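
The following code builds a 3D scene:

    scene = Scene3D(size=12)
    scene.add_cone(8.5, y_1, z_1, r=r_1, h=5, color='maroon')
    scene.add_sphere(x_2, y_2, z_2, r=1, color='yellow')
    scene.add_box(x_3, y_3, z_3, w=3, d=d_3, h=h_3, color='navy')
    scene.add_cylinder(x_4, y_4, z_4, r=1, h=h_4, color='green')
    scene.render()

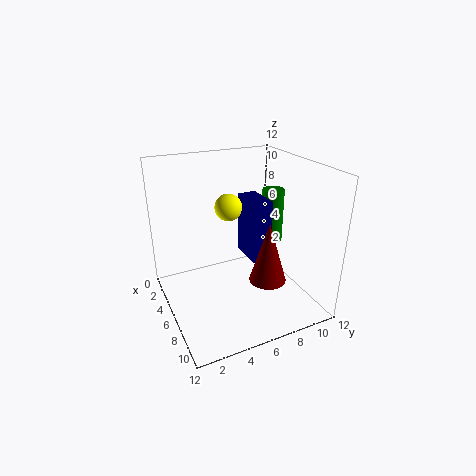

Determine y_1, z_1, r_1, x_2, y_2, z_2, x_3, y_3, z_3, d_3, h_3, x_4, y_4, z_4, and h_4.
y_1 = 7.5
z_1 = 3
r_1 = 1.5
x_2 = 7.5
y_2 = 4.5
z_2 = 9.5
x_3 = 5
y_3 = 6.5
z_3 = 4.5
d_3 = 1.5
h_3 = 5
x_4 = 4
y_4 = 10.5
z_4 = 4
h_4 = 5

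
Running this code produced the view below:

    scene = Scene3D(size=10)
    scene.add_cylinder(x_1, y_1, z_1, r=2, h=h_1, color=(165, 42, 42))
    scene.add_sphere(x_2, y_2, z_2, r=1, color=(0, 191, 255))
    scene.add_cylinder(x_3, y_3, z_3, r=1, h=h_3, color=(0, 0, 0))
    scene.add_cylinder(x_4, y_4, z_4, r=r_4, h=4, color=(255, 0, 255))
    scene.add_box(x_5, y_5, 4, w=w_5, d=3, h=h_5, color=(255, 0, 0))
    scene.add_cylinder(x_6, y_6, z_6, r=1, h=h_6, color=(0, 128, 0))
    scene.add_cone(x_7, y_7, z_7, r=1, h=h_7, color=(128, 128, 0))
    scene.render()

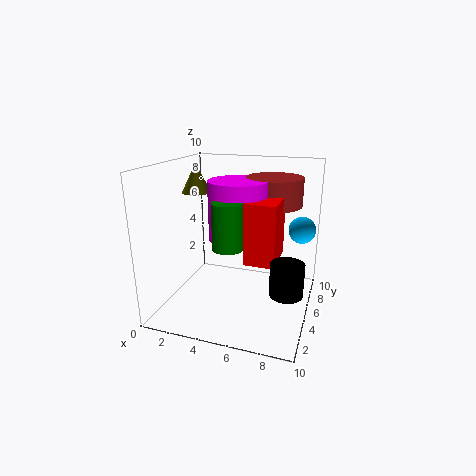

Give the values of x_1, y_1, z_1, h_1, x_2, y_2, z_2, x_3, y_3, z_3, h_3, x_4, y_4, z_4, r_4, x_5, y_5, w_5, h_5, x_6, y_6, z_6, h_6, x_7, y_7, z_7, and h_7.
x_1 = 7; y_1 = 7; z_1 = 7; h_1 = 2; x_2 = 9; y_2 = 8; z_2 = 5; x_3 = 9; y_3 = 2; z_3 = 3; h_3 = 2; x_4 = 5; y_4 = 5; z_4 = 5; r_4 = 2; x_5 = 6; y_5 = 3; w_5 = 2; h_5 = 4; x_6 = 5; y_6 = 3; z_6 = 5; h_6 = 3; x_7 = 2; y_7 = 5; z_7 = 8; h_7 = 2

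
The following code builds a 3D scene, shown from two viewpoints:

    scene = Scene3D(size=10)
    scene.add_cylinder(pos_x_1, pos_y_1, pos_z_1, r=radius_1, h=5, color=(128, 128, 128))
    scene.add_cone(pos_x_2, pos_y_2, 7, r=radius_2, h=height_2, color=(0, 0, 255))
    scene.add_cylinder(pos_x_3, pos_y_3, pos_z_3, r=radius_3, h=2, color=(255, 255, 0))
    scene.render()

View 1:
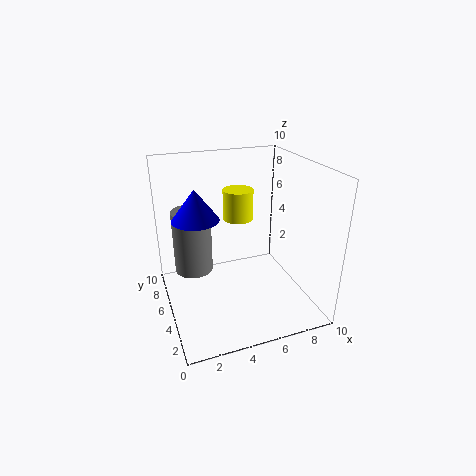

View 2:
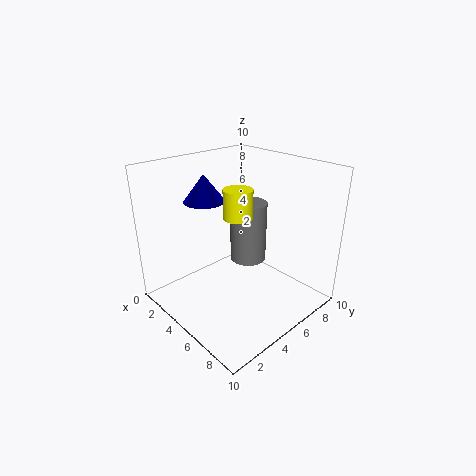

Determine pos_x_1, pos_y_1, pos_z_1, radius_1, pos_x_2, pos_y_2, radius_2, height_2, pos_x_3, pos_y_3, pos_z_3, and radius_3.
pos_x_1 = 2.5; pos_y_1 = 8.5; pos_z_1 = 1; radius_1 = 1.5; pos_x_2 = 2; pos_y_2 = 4.5; radius_2 = 1.5; height_2 = 2; pos_x_3 = 5; pos_y_3 = 5; pos_z_3 = 6.5; radius_3 = 1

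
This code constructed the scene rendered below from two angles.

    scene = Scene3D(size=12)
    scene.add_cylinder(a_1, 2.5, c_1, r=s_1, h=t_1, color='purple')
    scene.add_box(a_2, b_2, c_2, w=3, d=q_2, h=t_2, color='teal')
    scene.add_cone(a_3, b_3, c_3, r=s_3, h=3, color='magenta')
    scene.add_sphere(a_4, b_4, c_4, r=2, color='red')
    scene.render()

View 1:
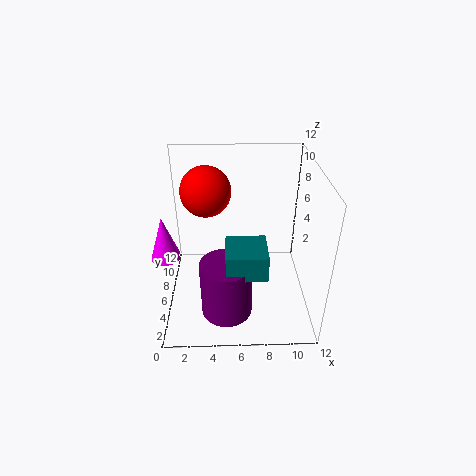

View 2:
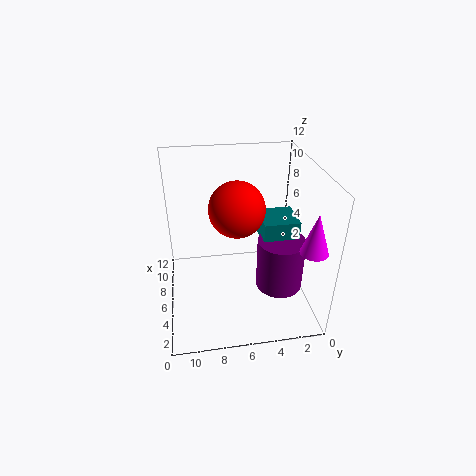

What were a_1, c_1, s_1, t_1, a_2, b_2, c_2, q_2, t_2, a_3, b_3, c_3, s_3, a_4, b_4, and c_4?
a_1 = 5; c_1 = 1.5; s_1 = 2; t_1 = 4.5; a_2 = 5; b_2 = 1; c_2 = 5.5; q_2 = 3; t_2 = 2; a_3 = 1; b_3 = 1.5; c_3 = 7.5; s_3 = 1; a_4 = 3.5; b_4 = 6.5; c_4 = 10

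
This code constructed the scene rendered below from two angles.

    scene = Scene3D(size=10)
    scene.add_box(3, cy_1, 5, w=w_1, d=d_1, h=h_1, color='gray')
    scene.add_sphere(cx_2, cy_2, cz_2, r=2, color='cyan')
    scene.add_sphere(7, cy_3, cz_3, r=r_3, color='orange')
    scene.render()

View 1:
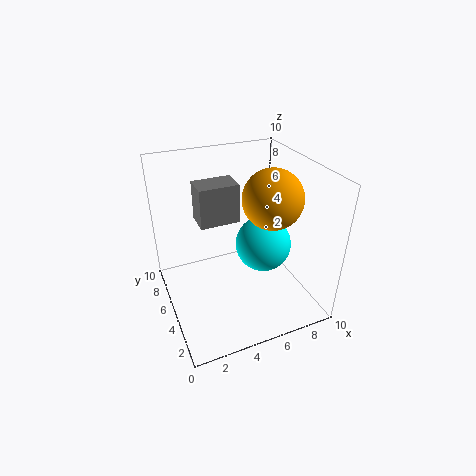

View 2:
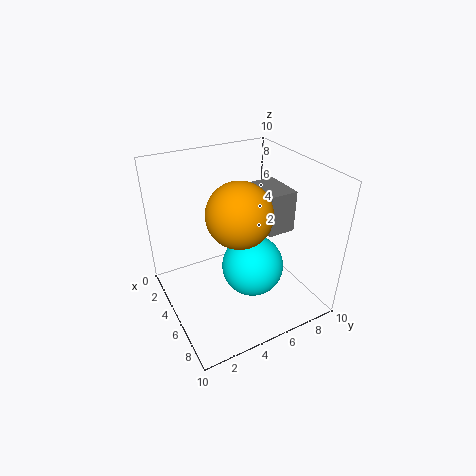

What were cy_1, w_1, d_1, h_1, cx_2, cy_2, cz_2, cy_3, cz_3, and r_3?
cy_1 = 7; w_1 = 3; d_1 = 2; h_1 = 3; cx_2 = 7; cy_2 = 5; cz_2 = 4; cy_3 = 4; cz_3 = 8; r_3 = 2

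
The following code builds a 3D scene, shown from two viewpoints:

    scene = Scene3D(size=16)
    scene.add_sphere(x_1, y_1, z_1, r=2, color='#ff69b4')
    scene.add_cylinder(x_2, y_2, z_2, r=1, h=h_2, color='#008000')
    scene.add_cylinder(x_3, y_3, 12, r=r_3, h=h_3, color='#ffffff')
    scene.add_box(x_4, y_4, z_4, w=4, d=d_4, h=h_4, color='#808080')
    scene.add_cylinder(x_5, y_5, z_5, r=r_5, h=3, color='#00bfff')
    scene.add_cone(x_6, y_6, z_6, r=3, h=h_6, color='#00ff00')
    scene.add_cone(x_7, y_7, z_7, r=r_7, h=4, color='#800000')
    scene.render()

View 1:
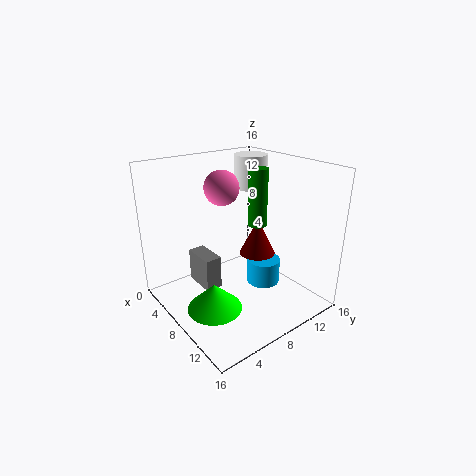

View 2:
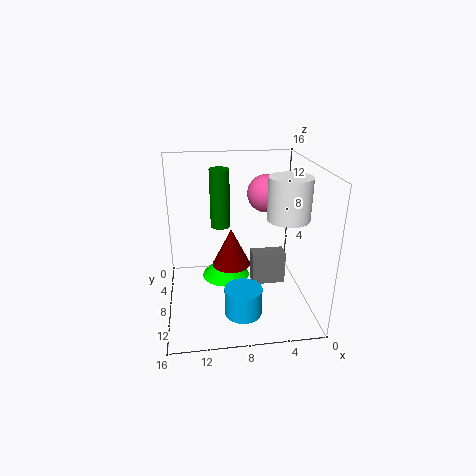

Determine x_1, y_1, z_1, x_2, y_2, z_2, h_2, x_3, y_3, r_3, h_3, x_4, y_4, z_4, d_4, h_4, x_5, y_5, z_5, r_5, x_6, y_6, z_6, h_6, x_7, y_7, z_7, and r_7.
x_1 = 5, y_1 = 8, z_1 = 13, x_2 = 10, y_2 = 9, z_2 = 10, h_2 = 6, x_3 = 4, y_3 = 13, r_3 = 2, h_3 = 4, x_4 = 2, y_4 = 5, z_4 = 1, d_4 = 2, h_4 = 4, x_5 = 8, y_5 = 12, z_5 = 1, r_5 = 2, x_6 = 9, y_6 = 4, z_6 = 1, h_6 = 3, x_7 = 9, y_7 = 10, z_7 = 6, r_7 = 2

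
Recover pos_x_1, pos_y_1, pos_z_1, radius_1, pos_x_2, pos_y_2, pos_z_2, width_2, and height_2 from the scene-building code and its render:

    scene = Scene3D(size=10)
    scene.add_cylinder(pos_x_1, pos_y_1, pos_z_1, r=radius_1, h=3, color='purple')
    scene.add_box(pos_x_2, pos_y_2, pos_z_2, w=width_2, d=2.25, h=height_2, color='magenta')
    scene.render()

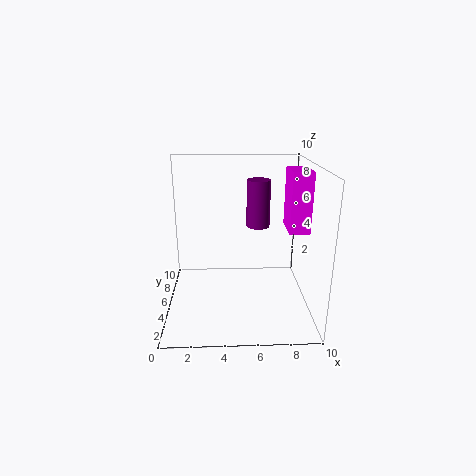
pos_x_1 = 6.25; pos_y_1 = 4; pos_z_1 = 6.25; radius_1 = 0.75; pos_x_2 = 8; pos_y_2 = 2.25; pos_z_2 = 6.25; width_2 = 1.25; height_2 = 3.75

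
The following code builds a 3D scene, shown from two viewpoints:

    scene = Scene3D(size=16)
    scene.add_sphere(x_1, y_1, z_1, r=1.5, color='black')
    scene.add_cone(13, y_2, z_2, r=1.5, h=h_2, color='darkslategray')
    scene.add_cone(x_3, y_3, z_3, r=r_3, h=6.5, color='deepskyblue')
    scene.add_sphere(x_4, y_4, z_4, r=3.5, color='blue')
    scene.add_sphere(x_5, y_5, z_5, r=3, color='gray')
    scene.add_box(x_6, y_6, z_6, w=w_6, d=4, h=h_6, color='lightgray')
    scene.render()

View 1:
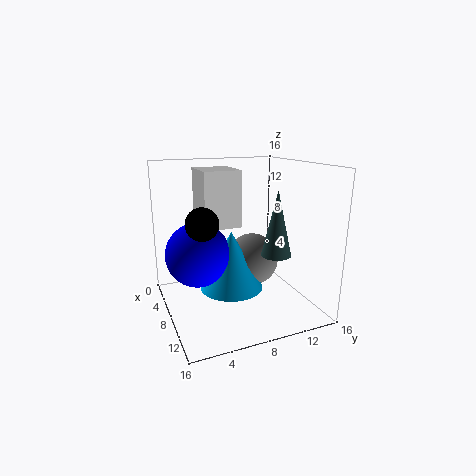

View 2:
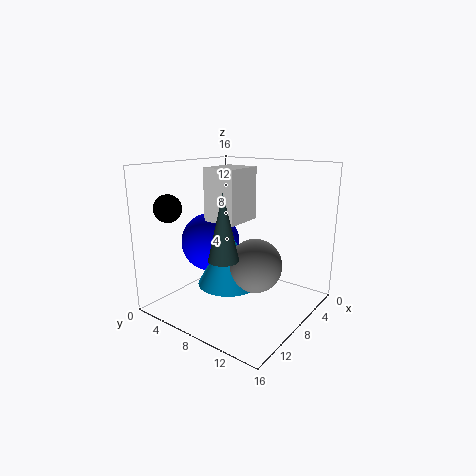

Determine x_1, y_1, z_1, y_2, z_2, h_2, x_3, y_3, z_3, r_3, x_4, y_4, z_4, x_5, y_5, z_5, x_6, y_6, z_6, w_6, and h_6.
x_1 = 13, y_1 = 2.5, z_1 = 11.5, y_2 = 10, z_2 = 7.5, h_2 = 6.5, x_3 = 8.5, y_3 = 7, z_3 = 2.5, r_3 = 3.5, x_4 = 7.5, y_4 = 3.5, z_4 = 6.5, x_5 = 7.5, y_5 = 10, z_5 = 5, x_6 = 4.5, y_6 = 4, z_6 = 9.5, w_6 = 4.5, h_6 = 6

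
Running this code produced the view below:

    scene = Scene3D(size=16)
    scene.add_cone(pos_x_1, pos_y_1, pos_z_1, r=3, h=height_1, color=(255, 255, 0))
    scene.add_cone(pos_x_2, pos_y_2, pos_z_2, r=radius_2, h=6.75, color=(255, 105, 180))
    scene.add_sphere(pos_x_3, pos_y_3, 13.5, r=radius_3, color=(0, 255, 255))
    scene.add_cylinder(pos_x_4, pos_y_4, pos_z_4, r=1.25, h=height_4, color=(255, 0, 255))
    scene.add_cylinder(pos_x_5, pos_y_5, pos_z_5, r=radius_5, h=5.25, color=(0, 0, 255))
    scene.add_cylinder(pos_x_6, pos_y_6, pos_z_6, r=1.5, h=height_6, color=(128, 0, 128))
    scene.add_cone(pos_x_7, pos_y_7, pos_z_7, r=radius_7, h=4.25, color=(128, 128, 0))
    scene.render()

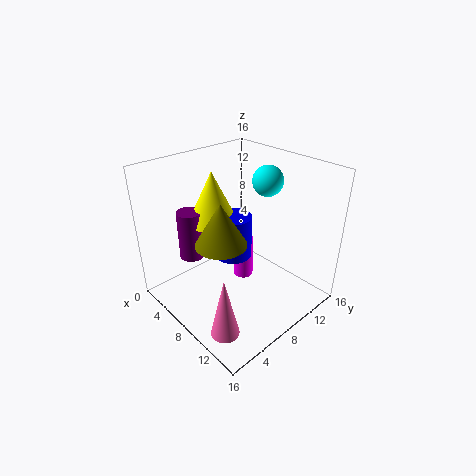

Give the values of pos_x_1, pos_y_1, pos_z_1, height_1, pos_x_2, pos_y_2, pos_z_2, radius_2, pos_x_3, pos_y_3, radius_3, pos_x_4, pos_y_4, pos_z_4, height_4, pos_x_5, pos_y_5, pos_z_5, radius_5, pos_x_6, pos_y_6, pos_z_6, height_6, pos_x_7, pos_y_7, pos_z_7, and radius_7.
pos_x_1 = 3, pos_y_1 = 8.5, pos_z_1 = 8, height_1 = 6.25, pos_x_2 = 12, pos_y_2 = 2.5, pos_z_2 = 0.5, radius_2 = 1.5, pos_x_3 = 8, pos_y_3 = 12.5, radius_3 = 1.75, pos_x_4 = 5.75, pos_y_4 = 11, pos_z_4 = 0.5, height_4 = 5.25, pos_x_5 = 5.5, pos_y_5 = 9.5, pos_z_5 = 4, radius_5 = 2.25, pos_x_6 = 2, pos_y_6 = 5.75, pos_z_6 = 3.75, height_6 = 6, pos_x_7 = 10.25, pos_y_7 = 3.75, pos_z_7 = 10, radius_7 = 2.5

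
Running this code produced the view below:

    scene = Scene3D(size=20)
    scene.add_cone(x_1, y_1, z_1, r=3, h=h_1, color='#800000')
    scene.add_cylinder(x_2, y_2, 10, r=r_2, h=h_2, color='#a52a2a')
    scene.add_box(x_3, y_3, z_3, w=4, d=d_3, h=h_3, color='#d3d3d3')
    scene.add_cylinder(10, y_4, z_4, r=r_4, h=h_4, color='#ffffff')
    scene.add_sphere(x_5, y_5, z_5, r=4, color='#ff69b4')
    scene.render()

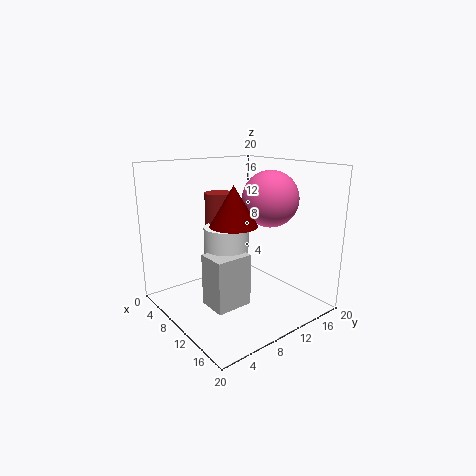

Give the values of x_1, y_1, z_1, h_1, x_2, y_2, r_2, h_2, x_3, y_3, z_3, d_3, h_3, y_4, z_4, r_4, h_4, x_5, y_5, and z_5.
x_1 = 13, y_1 = 7, z_1 = 13, h_1 = 5, x_2 = 7, y_2 = 9, r_2 = 2, h_2 = 6, x_3 = 10, y_3 = 4, z_3 = 2, d_3 = 5, h_3 = 7, y_4 = 8, z_4 = 7, r_4 = 3, h_4 = 5, x_5 = 11, y_5 = 15, z_5 = 15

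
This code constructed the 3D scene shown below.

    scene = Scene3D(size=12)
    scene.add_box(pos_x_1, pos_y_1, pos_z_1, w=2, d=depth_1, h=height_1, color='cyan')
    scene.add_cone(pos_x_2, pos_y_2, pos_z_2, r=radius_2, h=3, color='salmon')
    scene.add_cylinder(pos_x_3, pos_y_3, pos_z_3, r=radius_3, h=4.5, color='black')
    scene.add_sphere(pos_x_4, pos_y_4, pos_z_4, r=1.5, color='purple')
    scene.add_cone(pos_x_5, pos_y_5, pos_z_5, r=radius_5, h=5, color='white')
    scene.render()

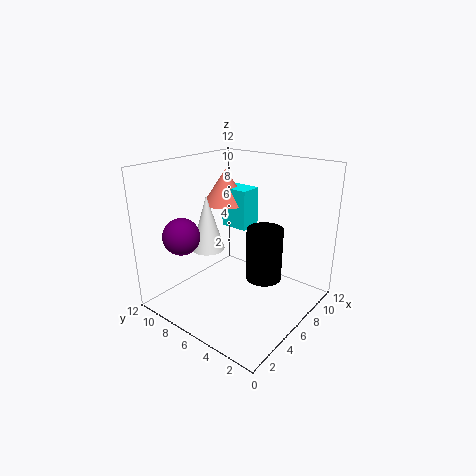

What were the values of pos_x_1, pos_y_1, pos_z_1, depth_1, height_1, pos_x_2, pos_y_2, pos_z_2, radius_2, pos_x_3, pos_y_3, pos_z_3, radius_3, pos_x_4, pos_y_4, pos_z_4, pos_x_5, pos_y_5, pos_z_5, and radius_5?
pos_x_1 = 7.5, pos_y_1 = 6.5, pos_z_1 = 6, depth_1 = 2.5, height_1 = 3.5, pos_x_2 = 8, pos_y_2 = 9, pos_z_2 = 8, radius_2 = 2, pos_x_3 = 7, pos_y_3 = 4, pos_z_3 = 2.5, radius_3 = 1.5, pos_x_4 = 2.5, pos_y_4 = 9, pos_z_4 = 6.5, pos_x_5 = 6, pos_y_5 = 9.5, pos_z_5 = 4, radius_5 = 1.5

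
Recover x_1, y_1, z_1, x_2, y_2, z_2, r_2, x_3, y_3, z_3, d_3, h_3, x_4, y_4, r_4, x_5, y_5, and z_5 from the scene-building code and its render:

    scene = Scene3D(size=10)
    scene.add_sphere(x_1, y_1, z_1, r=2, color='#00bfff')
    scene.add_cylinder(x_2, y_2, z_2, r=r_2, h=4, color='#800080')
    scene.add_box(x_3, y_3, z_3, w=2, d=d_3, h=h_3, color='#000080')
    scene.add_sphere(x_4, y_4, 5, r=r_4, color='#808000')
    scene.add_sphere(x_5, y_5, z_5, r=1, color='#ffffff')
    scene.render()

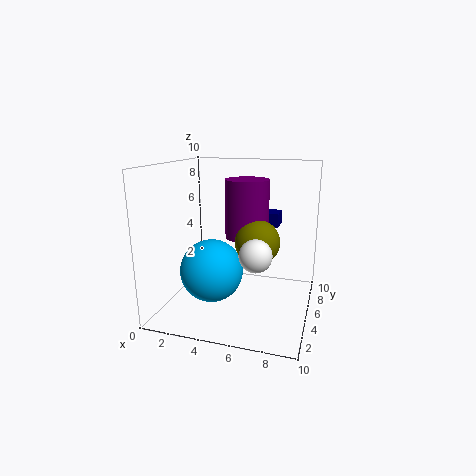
x_1 = 4
y_1 = 2.5
z_1 = 3.5
x_2 = 5.5
y_2 = 5.5
z_2 = 5
r_2 = 1.5
x_3 = 5.5
y_3 = 6.5
z_3 = 5.5
d_3 = 1.5
h_3 = 1
x_4 = 6.5
y_4 = 4.5
r_4 = 1.5
x_5 = 7
y_5 = 2
z_5 = 5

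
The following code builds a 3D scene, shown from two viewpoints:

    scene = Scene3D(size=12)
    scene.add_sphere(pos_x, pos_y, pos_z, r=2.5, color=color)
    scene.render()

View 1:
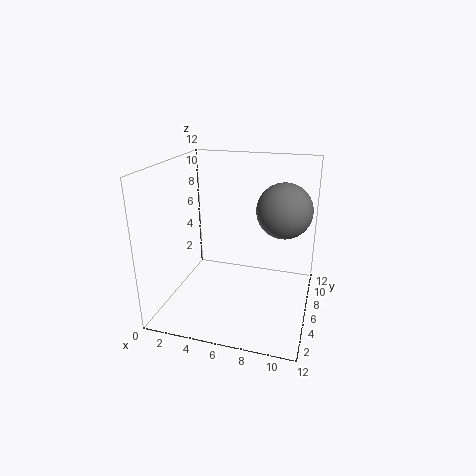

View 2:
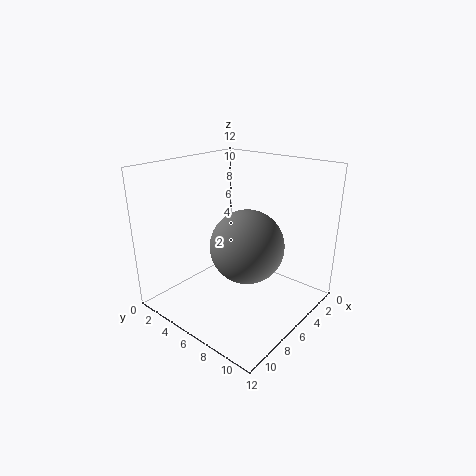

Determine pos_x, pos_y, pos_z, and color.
pos_x = 9.25, pos_y = 9.5, pos_z = 7.5, color = 'gray'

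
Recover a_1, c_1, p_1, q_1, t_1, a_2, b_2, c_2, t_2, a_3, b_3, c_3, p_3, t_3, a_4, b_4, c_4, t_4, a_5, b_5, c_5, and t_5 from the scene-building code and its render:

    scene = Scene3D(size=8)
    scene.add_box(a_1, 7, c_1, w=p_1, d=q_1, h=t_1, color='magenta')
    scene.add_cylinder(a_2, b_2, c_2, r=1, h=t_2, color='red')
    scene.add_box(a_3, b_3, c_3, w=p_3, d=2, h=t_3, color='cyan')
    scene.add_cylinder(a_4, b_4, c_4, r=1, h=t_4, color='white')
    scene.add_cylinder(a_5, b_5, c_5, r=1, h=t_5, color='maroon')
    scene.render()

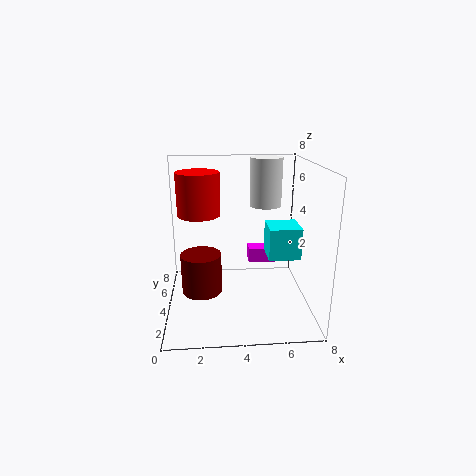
a_1 = 5, c_1 = 1, p_1 = 2, q_1 = 1, t_1 = 1, a_2 = 2, b_2 = 2, c_2 = 6, t_2 = 2, a_3 = 6, b_3 = 5, c_3 = 2, p_3 = 2, t_3 = 2, a_4 = 6, b_4 = 7, c_4 = 5, t_4 = 3, a_5 = 2, b_5 = 2, c_5 = 2, t_5 = 2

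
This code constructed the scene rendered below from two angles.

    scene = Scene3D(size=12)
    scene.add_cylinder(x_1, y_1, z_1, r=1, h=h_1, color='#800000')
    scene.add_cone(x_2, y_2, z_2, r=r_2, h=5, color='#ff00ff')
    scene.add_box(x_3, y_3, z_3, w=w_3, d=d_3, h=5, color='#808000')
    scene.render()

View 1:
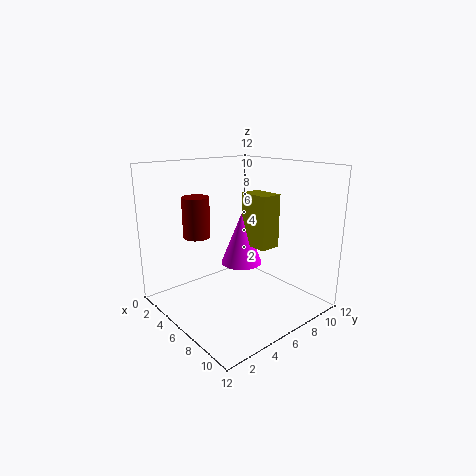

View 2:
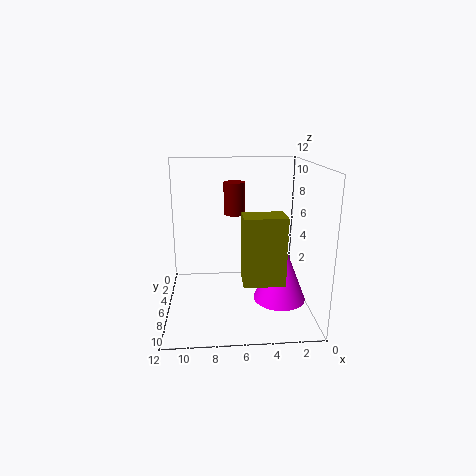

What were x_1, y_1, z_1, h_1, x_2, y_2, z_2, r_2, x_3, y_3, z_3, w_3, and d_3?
x_1 = 6; y_1 = 2; z_1 = 7; h_1 = 3; x_2 = 3; y_2 = 9; z_2 = 2; r_2 = 2; x_3 = 3; y_3 = 9; z_3 = 4; w_3 = 3; d_3 = 2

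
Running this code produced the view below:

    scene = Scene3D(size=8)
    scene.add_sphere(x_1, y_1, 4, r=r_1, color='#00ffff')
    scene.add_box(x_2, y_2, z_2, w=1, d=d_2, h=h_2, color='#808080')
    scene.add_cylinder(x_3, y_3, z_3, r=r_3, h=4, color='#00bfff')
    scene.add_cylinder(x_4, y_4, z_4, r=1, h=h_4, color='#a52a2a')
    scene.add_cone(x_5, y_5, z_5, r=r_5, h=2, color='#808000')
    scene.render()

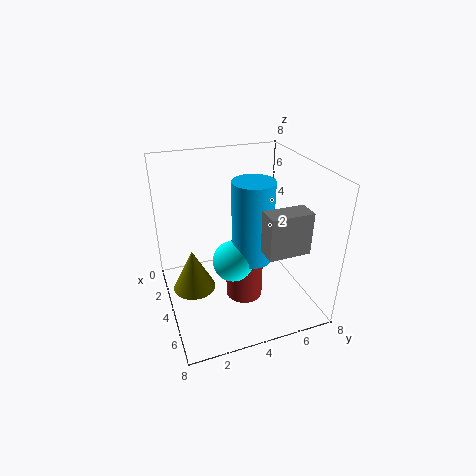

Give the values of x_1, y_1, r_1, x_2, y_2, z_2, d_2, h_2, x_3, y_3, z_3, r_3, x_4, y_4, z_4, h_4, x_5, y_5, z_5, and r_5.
x_1 = 6
y_1 = 3
r_1 = 1
x_2 = 7
y_2 = 4
z_2 = 5
d_2 = 2
h_2 = 2
x_3 = 6
y_3 = 4
z_3 = 4
r_3 = 1
x_4 = 5
y_4 = 4
z_4 = 1
h_4 = 3
x_5 = 6
y_5 = 1
z_5 = 3
r_5 = 1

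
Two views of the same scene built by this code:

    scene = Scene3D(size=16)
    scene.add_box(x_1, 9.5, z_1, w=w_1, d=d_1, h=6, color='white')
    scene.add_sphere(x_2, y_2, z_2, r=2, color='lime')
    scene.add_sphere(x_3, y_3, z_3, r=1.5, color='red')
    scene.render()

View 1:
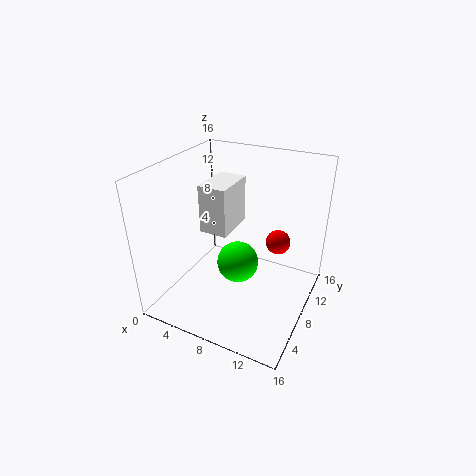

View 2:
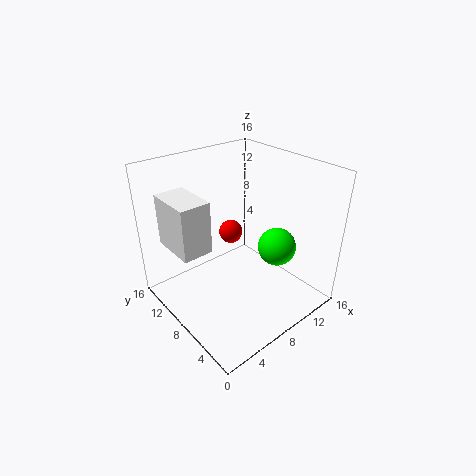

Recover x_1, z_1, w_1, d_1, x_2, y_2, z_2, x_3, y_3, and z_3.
x_1 = 2; z_1 = 6.5; w_1 = 3.5; d_1 = 5.5; x_2 = 10; y_2 = 4; z_2 = 8; x_3 = 11; y_3 = 13; z_3 = 5.5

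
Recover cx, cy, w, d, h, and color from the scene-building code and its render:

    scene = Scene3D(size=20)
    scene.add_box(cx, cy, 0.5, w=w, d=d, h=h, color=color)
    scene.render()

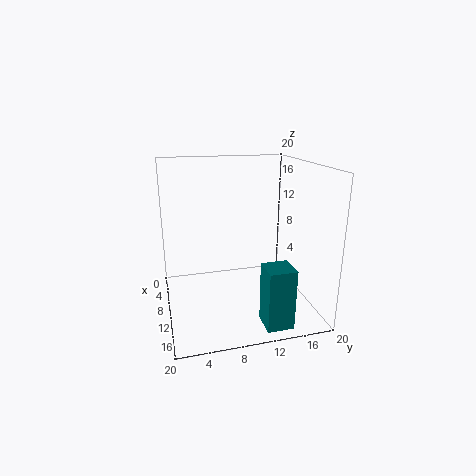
cx = 15.5; cy = 11.5; w = 3.5; d = 3.5; h = 8; color = 'teal'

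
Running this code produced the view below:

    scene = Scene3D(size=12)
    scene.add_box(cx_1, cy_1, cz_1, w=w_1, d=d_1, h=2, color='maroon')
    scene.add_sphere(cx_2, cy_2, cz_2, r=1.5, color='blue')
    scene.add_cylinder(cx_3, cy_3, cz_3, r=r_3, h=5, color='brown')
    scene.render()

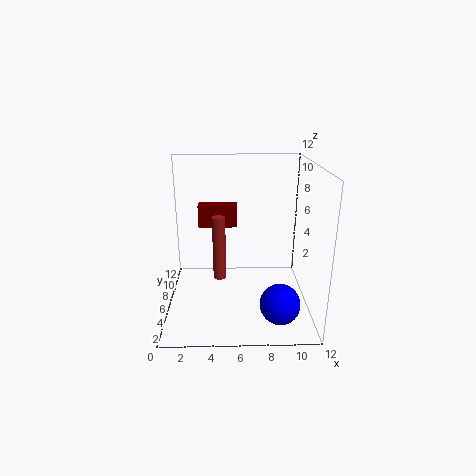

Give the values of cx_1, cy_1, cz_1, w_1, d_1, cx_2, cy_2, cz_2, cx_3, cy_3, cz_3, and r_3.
cx_1 = 2.5; cy_1 = 8.5; cz_1 = 6; w_1 = 3.5; d_1 = 1.5; cx_2 = 9; cy_2 = 1.5; cz_2 = 2.5; cx_3 = 4.5; cy_3 = 4; cz_3 = 3.5; r_3 = 0.5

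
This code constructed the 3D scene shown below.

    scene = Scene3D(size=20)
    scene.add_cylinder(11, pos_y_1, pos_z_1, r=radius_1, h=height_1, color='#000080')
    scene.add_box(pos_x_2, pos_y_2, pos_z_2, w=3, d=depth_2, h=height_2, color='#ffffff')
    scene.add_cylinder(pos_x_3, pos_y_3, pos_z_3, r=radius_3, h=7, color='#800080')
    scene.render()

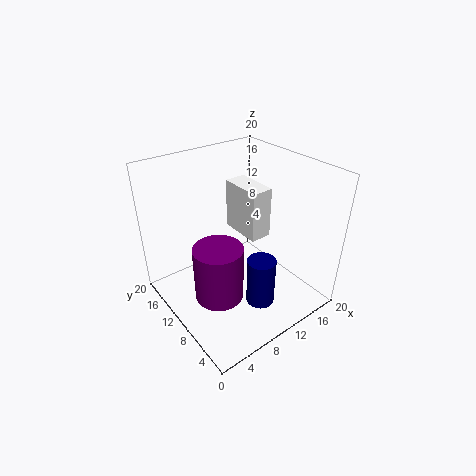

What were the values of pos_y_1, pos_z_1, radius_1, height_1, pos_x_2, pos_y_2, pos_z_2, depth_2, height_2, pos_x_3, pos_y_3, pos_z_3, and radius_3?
pos_y_1 = 6, pos_z_1 = 1, radius_1 = 2, height_1 = 7, pos_x_2 = 11, pos_y_2 = 8, pos_z_2 = 10, depth_2 = 6, height_2 = 7, pos_x_3 = 4, pos_y_3 = 6, pos_z_3 = 6, radius_3 = 3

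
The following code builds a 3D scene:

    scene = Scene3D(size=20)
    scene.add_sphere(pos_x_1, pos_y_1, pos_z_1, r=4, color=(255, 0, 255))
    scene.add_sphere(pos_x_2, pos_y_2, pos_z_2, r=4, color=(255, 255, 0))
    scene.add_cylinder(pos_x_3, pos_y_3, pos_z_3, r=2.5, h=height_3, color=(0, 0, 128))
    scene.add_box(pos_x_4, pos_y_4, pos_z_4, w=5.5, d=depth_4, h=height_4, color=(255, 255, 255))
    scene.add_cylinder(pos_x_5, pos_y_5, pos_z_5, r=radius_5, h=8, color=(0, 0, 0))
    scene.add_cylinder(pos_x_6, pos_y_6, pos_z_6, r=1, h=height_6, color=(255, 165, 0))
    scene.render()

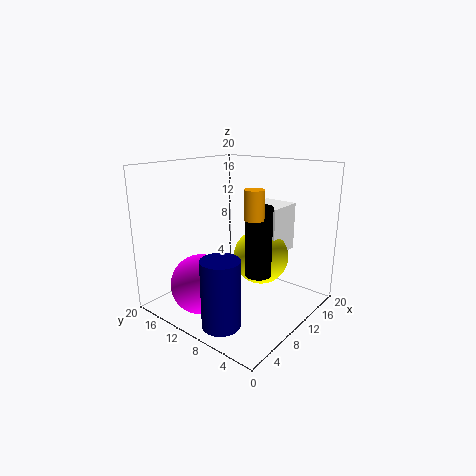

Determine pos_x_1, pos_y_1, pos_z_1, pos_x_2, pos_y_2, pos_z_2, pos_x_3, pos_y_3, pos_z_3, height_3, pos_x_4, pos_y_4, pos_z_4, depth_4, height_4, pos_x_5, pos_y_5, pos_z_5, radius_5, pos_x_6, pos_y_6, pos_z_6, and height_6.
pos_x_1 = 4.5, pos_y_1 = 12, pos_z_1 = 4.5, pos_x_2 = 13.5, pos_y_2 = 8.5, pos_z_2 = 6.5, pos_x_3 = 3.5, pos_y_3 = 7.5, pos_z_3 = 0.5, height_3 = 9, pos_x_4 = 13, pos_y_4 = 6, pos_z_4 = 7, depth_4 = 5, height_4 = 7, pos_x_5 = 5, pos_y_5 = 3, pos_z_5 = 8.5, radius_5 = 1.5, pos_x_6 = 2, pos_y_6 = 1.5, pos_z_6 = 16, height_6 = 3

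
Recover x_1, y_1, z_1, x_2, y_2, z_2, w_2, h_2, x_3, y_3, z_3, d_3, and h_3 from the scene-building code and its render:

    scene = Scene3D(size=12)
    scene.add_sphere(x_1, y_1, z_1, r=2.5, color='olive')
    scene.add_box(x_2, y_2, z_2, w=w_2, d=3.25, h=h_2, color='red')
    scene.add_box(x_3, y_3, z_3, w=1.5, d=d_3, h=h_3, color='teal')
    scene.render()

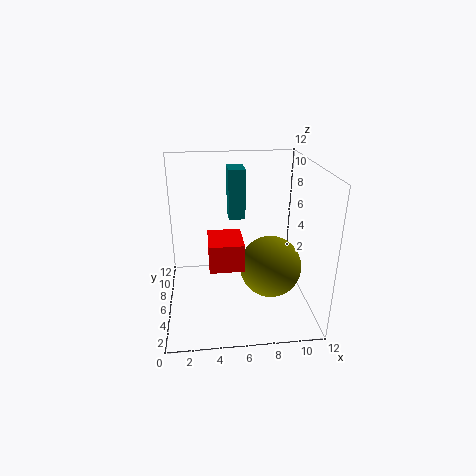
x_1 = 8.5; y_1 = 4.5; z_1 = 4; x_2 = 3.5; y_2 = 3.5; z_2 = 4.25; w_2 = 2.75; h_2 = 2.25; x_3 = 5.5; y_3 = 8.75; z_3 = 6.5; d_3 = 2.25; h_3 = 4.5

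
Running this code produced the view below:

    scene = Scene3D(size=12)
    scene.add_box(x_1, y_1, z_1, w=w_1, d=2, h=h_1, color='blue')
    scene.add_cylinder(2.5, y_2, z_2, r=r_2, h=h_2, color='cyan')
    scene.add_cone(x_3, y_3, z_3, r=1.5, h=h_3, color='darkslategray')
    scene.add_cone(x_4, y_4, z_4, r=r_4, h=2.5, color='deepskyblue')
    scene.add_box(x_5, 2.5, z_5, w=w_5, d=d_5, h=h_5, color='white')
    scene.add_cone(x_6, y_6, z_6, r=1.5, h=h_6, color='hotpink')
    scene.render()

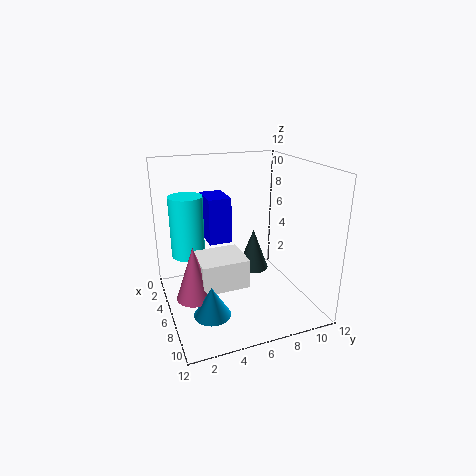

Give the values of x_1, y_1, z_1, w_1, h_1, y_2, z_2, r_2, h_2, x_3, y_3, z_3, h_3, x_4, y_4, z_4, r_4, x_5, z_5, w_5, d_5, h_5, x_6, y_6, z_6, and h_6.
x_1 = 1.5, y_1 = 4, z_1 = 5, w_1 = 3, h_1 = 4, y_2 = 2.5, z_2 = 3.5, r_2 = 1.5, h_2 = 5.5, x_3 = 2.5, y_3 = 9, z_3 = 1, h_3 = 4, x_4 = 8, y_4 = 3, z_4 = 0.5, r_4 = 1.5, x_5 = 4, z_5 = 2, w_5 = 3.5, d_5 = 4, h_5 = 2.5, x_6 = 6.5, y_6 = 2, z_6 = 1.5, h_6 = 4.5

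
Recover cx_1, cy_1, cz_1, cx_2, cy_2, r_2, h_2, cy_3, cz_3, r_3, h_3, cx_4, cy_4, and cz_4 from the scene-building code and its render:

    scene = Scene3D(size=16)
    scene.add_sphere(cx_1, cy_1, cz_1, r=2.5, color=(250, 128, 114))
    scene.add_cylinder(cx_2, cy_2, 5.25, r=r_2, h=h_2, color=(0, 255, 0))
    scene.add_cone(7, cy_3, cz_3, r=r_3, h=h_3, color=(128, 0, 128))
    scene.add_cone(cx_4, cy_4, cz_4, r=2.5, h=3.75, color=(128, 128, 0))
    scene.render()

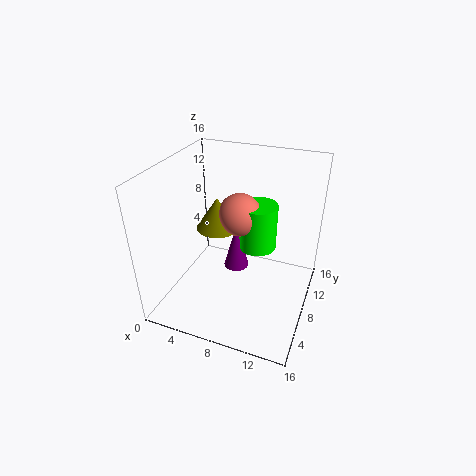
cx_1 = 7.25, cy_1 = 10.5, cz_1 = 9.5, cx_2 = 9.25, cy_2 = 11.25, r_2 = 2.25, h_2 = 5.5, cy_3 = 10, cz_3 = 2.75, r_3 = 1.5, h_3 = 5.5, cx_4 = 4.75, cy_4 = 9.75, cz_4 = 7.75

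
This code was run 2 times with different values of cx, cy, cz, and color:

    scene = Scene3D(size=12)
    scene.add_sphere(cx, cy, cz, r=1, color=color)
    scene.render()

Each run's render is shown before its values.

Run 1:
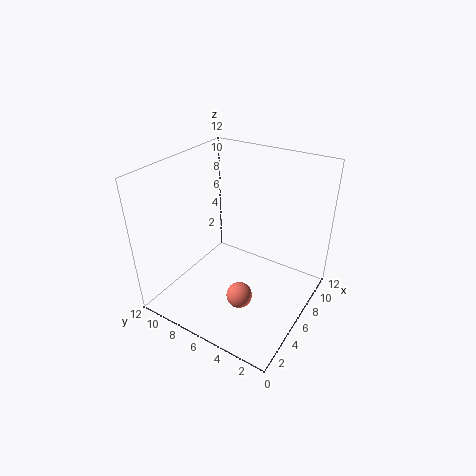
cx = 3
cy = 4
cz = 3
color = 'salmon'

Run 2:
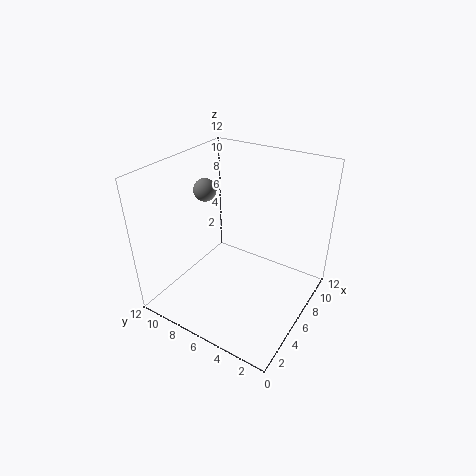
cx = 7
cy = 10
cz = 9
color = 'gray'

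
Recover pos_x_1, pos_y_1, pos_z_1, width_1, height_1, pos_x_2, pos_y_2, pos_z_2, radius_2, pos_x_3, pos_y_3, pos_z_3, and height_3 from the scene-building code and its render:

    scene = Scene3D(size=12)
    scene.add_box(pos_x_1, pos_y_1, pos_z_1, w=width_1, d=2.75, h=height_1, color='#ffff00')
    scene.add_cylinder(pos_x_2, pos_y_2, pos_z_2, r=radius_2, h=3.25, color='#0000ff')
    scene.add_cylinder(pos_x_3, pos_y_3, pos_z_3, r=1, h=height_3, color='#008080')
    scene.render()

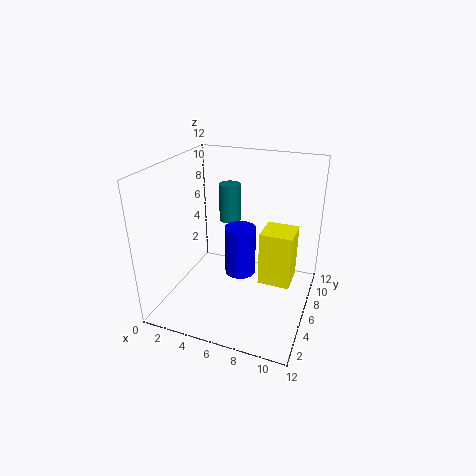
pos_x_1 = 7.75; pos_y_1 = 6.25; pos_z_1 = 1.75; width_1 = 2.75; height_1 = 4.75; pos_x_2 = 8; pos_y_2 = 1.25; pos_z_2 = 6.25; radius_2 = 1; pos_x_3 = 3.75; pos_y_3 = 9.75; pos_z_3 = 5.75; height_3 = 3.5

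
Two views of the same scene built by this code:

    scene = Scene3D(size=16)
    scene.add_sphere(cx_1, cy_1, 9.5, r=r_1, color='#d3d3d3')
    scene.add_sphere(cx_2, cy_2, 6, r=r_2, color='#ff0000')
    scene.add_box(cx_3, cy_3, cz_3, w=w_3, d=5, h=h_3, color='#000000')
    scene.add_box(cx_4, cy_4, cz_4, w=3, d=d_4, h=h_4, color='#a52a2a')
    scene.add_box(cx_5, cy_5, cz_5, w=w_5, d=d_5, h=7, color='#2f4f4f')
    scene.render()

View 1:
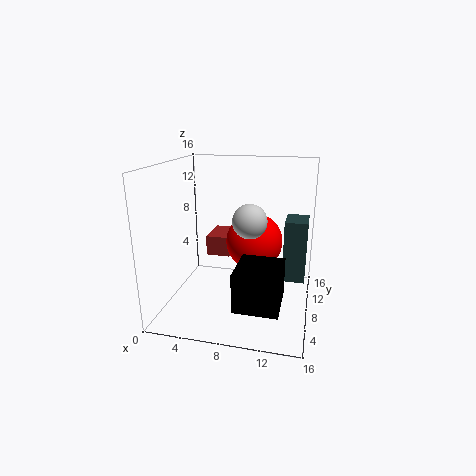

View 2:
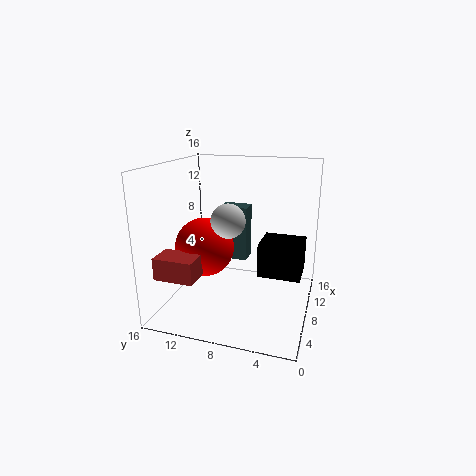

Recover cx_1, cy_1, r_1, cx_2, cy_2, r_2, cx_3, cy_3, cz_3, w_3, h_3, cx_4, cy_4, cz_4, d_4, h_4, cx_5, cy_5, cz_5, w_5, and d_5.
cx_1 = 9
cy_1 = 9.5
r_1 = 2
cx_2 = 9
cy_2 = 12.5
r_2 = 3.5
cx_3 = 9
cy_3 = 1
cz_3 = 3
w_3 = 4.5
h_3 = 4
cx_4 = 3
cy_4 = 11.5
cz_4 = 4
d_4 = 4.5
h_4 = 2.5
cx_5 = 13
cy_5 = 8.5
cz_5 = 3
w_5 = 2.5
d_5 = 3.5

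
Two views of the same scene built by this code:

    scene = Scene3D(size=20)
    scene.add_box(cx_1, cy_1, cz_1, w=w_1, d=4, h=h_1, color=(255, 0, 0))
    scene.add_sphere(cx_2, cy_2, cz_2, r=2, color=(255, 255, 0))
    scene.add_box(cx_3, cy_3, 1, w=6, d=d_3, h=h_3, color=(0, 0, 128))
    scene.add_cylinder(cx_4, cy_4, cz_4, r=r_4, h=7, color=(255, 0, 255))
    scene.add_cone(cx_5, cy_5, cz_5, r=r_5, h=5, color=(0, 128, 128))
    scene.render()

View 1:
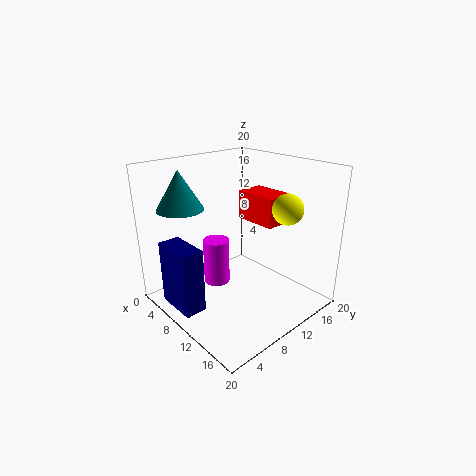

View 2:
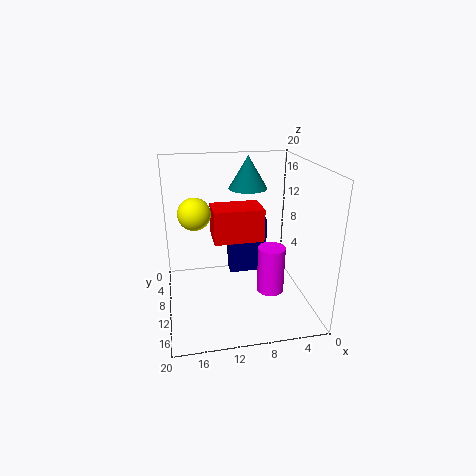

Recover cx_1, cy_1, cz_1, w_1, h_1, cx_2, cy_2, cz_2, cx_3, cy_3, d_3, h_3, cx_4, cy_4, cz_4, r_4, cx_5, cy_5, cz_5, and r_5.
cx_1 = 8, cy_1 = 12, cz_1 = 12, w_1 = 6, h_1 = 4, cx_2 = 16, cy_2 = 13, cz_2 = 15, cx_3 = 4, cy_3 = 1, d_3 = 3, h_3 = 9, cx_4 = 5, cy_4 = 10, cz_4 = 1, r_4 = 2, cx_5 = 7, cy_5 = 3, cz_5 = 15, r_5 = 3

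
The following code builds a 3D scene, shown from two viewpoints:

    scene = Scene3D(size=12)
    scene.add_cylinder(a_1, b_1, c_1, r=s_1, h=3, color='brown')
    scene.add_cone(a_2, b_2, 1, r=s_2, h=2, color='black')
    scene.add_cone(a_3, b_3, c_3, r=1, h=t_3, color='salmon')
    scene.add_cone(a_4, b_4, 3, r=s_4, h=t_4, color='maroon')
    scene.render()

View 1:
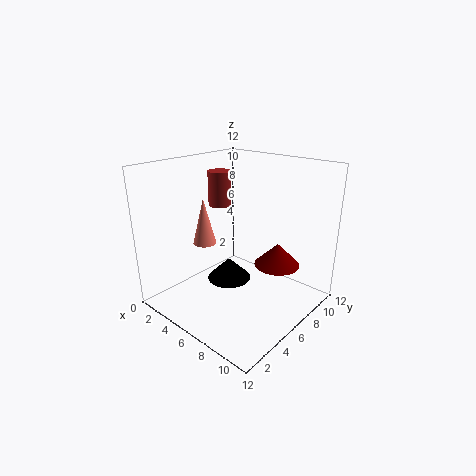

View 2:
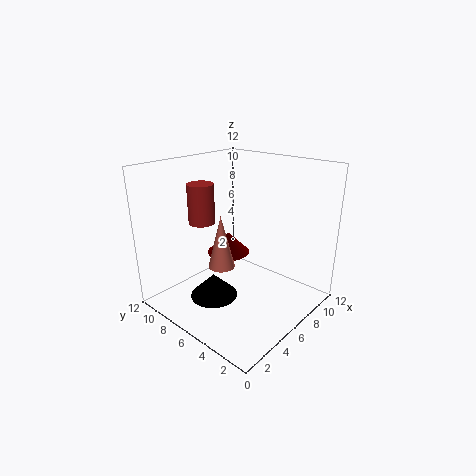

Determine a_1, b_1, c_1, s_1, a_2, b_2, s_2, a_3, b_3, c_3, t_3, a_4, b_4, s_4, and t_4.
a_1 = 3
b_1 = 7
c_1 = 8
s_1 = 1
a_2 = 4
b_2 = 7
s_2 = 2
a_3 = 3
b_3 = 5
c_3 = 5
t_3 = 4
a_4 = 8
b_4 = 9
s_4 = 2
t_4 = 2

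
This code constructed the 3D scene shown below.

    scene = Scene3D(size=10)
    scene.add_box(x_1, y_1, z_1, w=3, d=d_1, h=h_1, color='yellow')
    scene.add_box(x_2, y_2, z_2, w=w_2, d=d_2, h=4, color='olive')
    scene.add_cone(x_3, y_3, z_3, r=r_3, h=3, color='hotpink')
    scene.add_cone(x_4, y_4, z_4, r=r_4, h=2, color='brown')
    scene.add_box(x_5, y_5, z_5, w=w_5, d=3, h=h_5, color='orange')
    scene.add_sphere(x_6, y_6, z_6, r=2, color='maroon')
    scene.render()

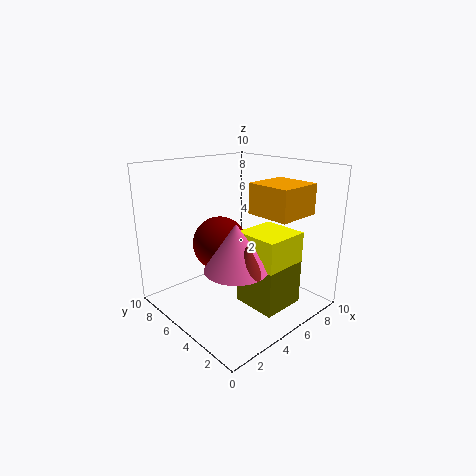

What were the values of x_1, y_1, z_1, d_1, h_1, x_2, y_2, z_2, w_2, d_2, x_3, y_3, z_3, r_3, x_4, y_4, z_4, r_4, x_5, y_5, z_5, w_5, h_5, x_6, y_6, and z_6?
x_1 = 4, y_1 = 1, z_1 = 4, d_1 = 3, h_1 = 2, x_2 = 4, y_2 = 1, z_2 = 1, w_2 = 3, d_2 = 3, x_3 = 3, y_3 = 3, z_3 = 4, r_3 = 2, x_4 = 3, y_4 = 2, z_4 = 4, r_4 = 1, x_5 = 5, y_5 = 1, z_5 = 7, w_5 = 3, h_5 = 2, x_6 = 5, y_6 = 7, z_6 = 4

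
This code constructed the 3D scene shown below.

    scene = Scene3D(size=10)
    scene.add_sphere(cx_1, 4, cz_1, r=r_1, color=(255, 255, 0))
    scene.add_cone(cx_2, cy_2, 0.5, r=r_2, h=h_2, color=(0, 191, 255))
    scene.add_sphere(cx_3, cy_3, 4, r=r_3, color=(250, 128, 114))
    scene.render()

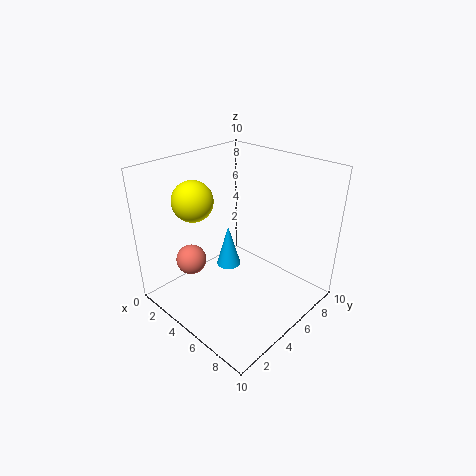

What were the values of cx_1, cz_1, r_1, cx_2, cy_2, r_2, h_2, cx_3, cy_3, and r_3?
cx_1 = 1.5
cz_1 = 7
r_1 = 1.5
cx_2 = 2
cy_2 = 7
r_2 = 1
h_2 = 3.5
cx_3 = 3.5
cy_3 = 2
r_3 = 1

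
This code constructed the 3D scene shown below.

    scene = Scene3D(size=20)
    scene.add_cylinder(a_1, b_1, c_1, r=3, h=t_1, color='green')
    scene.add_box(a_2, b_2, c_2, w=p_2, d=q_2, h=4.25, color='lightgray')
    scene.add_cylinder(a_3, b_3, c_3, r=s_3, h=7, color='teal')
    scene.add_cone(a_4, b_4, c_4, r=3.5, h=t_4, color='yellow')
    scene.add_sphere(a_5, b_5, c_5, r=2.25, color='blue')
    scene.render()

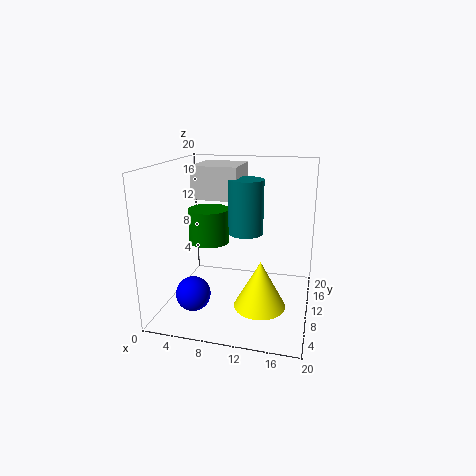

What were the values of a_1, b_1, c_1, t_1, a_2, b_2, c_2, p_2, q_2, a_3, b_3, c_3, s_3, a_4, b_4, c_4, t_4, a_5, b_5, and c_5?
a_1 = 5
b_1 = 12.25
c_1 = 8.25
t_1 = 5
a_2 = 4.5
b_2 = 7.25
c_2 = 15.75
p_2 = 6
q_2 = 6.5
a_3 = 11.5
b_3 = 8.25
c_3 = 11.5
s_3 = 2.25
a_4 = 13.75
b_4 = 7.25
c_4 = 1.5
t_4 = 6.5
a_5 = 5.5
b_5 = 4
c_5 = 4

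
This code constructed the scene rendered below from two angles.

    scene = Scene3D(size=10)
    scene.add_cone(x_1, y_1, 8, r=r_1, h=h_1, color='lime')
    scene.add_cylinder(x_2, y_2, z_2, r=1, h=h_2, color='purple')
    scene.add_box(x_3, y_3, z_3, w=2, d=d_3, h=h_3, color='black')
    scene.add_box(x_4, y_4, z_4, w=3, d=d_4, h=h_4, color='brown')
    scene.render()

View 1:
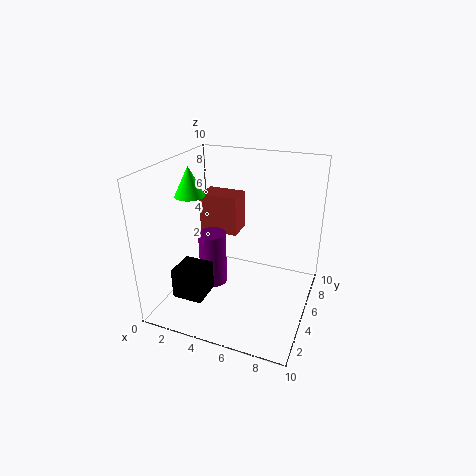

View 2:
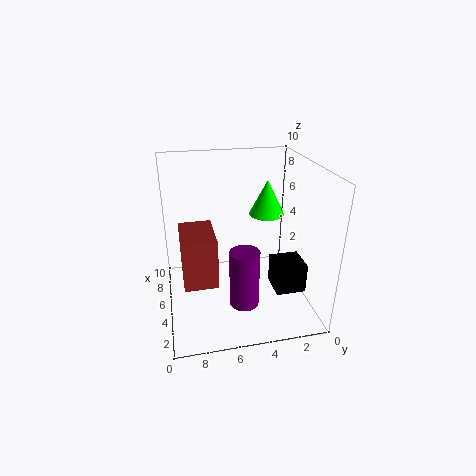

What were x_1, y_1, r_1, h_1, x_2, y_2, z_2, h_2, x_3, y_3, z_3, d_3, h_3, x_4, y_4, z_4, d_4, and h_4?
x_1 = 2; y_1 = 4; r_1 = 1; h_1 = 2; x_2 = 3; y_2 = 5; z_2 = 1; h_2 = 4; x_3 = 2; y_3 = 1; z_3 = 2; d_3 = 2; h_3 = 2; x_4 = 1; y_4 = 7; z_4 = 4; d_4 = 2; h_4 = 3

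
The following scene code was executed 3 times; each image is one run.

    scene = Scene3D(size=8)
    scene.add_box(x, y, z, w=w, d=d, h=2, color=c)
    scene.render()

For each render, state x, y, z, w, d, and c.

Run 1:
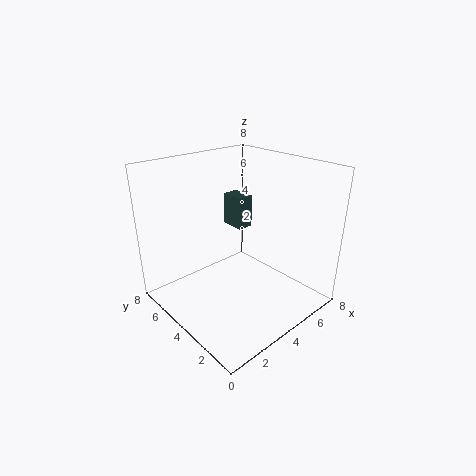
x = 5.5; y = 5.5; z = 3.5; w = 1; d = 1.5; c = 'darkslategray'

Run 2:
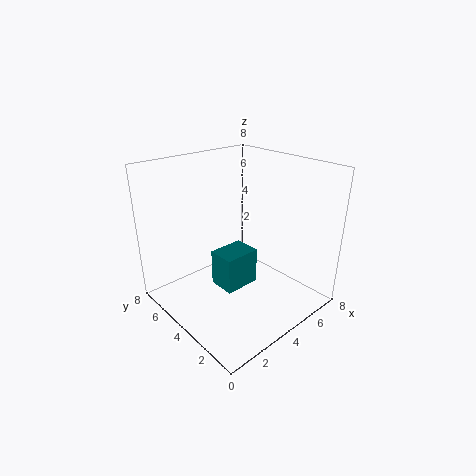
x = 2.5; y = 3; z = 1.5; w = 2; d = 1.5; c = 'teal'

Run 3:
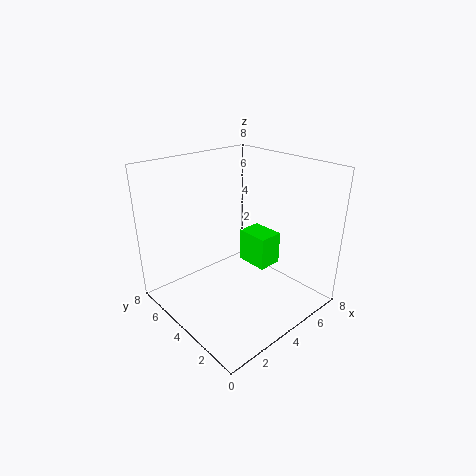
x = 5.5; y = 3.5; z = 1.5; w = 1.5; d = 2; c = 'lime'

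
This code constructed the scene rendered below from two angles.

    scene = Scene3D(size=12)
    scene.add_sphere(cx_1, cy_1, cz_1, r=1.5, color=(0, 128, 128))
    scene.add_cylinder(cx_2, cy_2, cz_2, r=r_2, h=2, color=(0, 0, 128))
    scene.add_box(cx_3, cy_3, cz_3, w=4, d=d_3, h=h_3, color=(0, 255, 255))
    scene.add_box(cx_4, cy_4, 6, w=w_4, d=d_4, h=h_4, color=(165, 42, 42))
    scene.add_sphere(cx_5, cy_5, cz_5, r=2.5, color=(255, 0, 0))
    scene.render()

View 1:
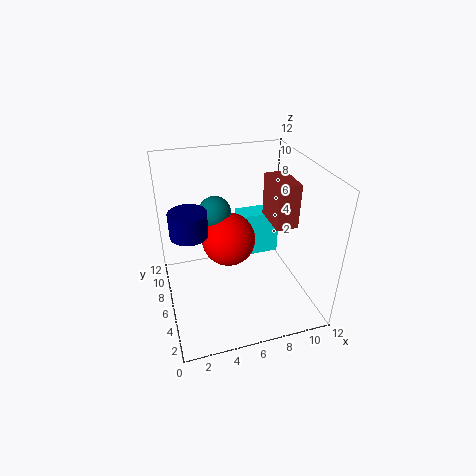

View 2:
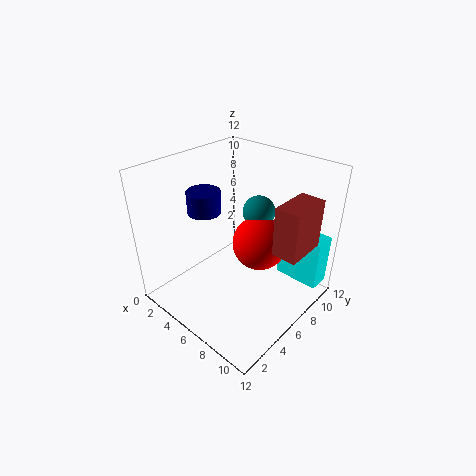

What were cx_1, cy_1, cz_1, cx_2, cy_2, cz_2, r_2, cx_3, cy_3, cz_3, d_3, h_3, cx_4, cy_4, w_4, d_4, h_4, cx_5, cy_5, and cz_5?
cx_1 = 5; cy_1 = 10; cz_1 = 6.5; cx_2 = 2; cy_2 = 6; cz_2 = 7; r_2 = 1.5; cx_3 = 7.5; cy_3 = 10; cz_3 = 1; d_3 = 2; h_3 = 4.5; cx_4 = 9.5; cy_4 = 6; w_4 = 2; d_4 = 3.5; h_4 = 4; cx_5 = 6; cy_5 = 9; cz_5 = 4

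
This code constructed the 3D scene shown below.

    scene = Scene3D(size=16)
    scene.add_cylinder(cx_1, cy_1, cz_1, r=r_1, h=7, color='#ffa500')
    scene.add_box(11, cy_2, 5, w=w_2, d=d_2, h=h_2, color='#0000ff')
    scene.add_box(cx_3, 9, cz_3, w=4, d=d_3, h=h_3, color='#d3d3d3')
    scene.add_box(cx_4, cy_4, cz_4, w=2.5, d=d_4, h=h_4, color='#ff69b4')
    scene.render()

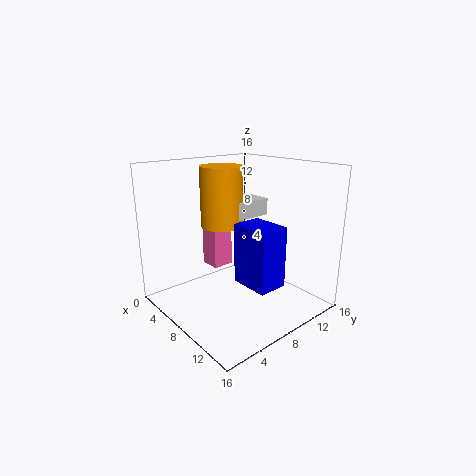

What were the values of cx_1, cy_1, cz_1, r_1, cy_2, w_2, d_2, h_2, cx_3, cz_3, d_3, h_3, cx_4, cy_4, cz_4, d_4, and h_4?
cx_1 = 4.5
cy_1 = 8.5
cz_1 = 8.5
r_1 = 2.5
cy_2 = 5
w_2 = 4
d_2 = 3
h_2 = 6
cx_3 = 3
cz_3 = 9.5
d_3 = 4.5
h_3 = 2
cx_4 = 2.5
cy_4 = 7
cz_4 = 3.5
d_4 = 2.5
h_4 = 5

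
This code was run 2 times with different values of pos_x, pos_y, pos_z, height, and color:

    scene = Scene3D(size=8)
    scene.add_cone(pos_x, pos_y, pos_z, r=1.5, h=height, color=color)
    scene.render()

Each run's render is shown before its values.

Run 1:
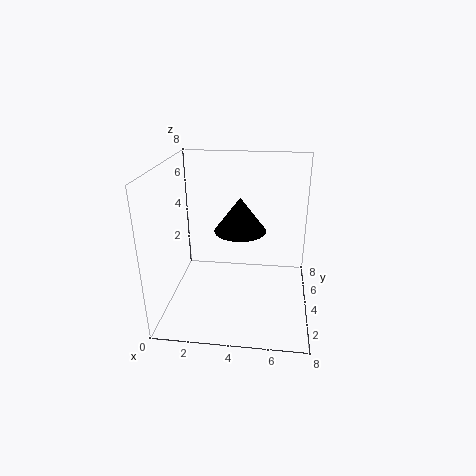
pos_x = 4; pos_y = 5; pos_z = 4; height = 2; color = 'black'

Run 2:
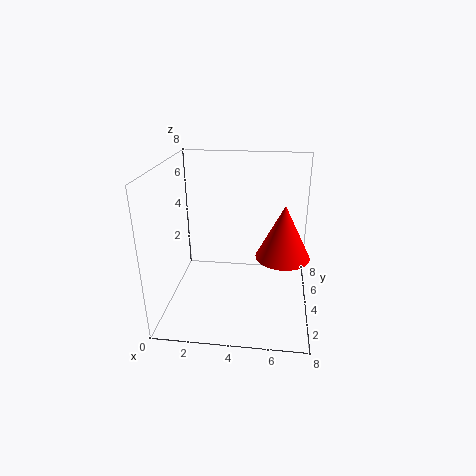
pos_x = 6.5; pos_y = 4; pos_z = 3; height = 3; color = 'red'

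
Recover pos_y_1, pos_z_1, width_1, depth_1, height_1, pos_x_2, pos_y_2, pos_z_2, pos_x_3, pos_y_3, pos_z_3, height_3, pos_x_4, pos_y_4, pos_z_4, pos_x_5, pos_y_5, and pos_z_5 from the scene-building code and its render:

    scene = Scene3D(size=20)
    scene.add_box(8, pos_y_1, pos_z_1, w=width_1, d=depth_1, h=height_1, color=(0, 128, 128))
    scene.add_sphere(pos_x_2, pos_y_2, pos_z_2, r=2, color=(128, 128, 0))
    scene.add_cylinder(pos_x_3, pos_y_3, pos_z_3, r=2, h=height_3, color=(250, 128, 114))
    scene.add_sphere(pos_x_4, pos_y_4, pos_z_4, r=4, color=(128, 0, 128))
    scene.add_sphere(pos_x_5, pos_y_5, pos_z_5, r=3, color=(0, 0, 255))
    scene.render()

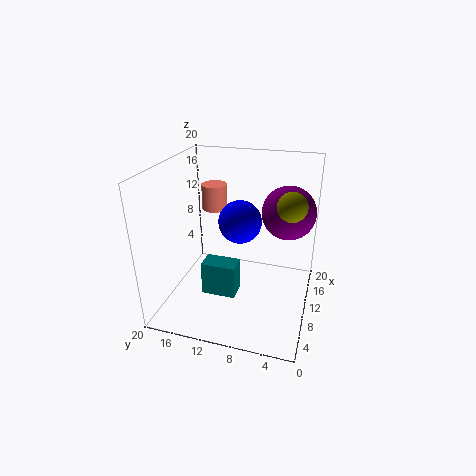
pos_y_1 = 10; pos_z_1 = 1; width_1 = 3; depth_1 = 5; height_1 = 5; pos_x_2 = 11; pos_y_2 = 3; pos_z_2 = 15; pos_x_3 = 17; pos_y_3 = 16; pos_z_3 = 11; height_3 = 4; pos_x_4 = 16; pos_y_4 = 4; pos_z_4 = 12; pos_x_5 = 11; pos_y_5 = 10; pos_z_5 = 12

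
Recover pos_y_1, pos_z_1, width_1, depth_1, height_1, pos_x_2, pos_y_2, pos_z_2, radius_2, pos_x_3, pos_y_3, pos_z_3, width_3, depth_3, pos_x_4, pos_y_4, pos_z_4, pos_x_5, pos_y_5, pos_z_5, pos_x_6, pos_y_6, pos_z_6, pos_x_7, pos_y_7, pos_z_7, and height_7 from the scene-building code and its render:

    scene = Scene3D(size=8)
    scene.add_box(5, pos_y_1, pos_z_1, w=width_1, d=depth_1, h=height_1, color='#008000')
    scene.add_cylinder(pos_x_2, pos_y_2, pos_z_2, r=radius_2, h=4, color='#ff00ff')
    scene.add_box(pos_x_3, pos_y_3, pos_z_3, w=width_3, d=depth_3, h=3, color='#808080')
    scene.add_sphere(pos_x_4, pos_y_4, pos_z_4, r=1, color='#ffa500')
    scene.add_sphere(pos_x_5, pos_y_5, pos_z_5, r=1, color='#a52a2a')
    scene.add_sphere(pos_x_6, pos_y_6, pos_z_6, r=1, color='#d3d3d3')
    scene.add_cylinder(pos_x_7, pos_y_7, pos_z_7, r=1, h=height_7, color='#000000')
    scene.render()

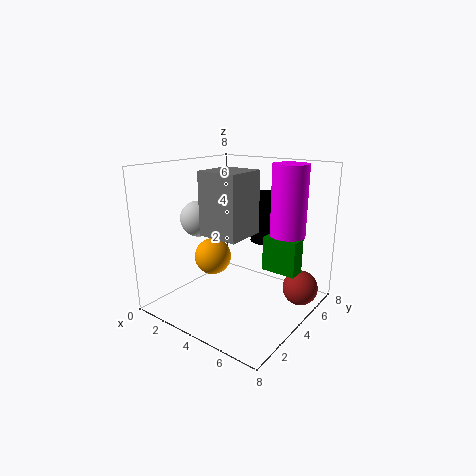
pos_y_1 = 5
pos_z_1 = 2
width_1 = 2
depth_1 = 1
height_1 = 2
pos_x_2 = 6
pos_y_2 = 6
pos_z_2 = 4
radius_2 = 1
pos_x_3 = 4
pos_y_3 = 1
pos_z_3 = 5
width_3 = 2
depth_3 = 2
pos_x_4 = 3
pos_y_4 = 3
pos_z_4 = 3
pos_x_5 = 7
pos_y_5 = 6
pos_z_5 = 1
pos_x_6 = 2
pos_y_6 = 3
pos_z_6 = 5
pos_x_7 = 4
pos_y_7 = 7
pos_z_7 = 3
height_7 = 3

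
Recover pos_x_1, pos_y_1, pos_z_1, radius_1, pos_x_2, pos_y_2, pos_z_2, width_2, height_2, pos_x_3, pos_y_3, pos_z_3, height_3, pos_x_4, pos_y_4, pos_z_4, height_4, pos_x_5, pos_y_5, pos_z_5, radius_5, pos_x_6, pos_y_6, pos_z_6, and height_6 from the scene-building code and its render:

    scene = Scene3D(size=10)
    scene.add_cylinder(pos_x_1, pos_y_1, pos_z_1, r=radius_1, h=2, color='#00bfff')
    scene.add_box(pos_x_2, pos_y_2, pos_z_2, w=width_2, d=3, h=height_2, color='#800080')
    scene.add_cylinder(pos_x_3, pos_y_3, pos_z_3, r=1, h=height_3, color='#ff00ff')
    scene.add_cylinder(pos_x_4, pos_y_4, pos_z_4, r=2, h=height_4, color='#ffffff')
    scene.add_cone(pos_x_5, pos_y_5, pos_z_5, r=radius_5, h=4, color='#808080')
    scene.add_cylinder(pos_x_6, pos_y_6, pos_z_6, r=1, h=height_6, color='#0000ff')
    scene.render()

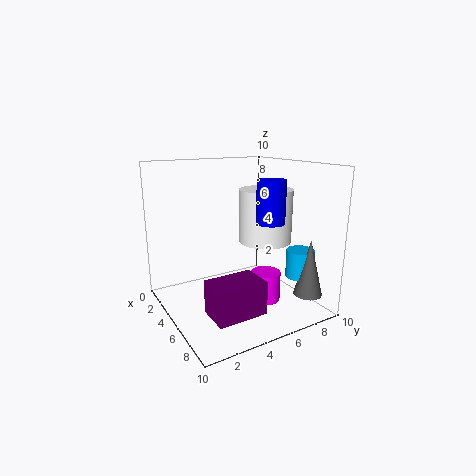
pos_x_1 = 7, pos_y_1 = 9, pos_z_1 = 2, radius_1 = 1, pos_x_2 = 8, pos_y_2 = 1, pos_z_2 = 2, width_2 = 2, height_2 = 2, pos_x_3 = 7, pos_y_3 = 6, pos_z_3 = 1, height_3 = 2, pos_x_4 = 4, pos_y_4 = 8, pos_z_4 = 4, height_4 = 4, pos_x_5 = 8, pos_y_5 = 9, pos_z_5 = 1, radius_5 = 1, pos_x_6 = 6, pos_y_6 = 7, pos_z_6 = 6, height_6 = 3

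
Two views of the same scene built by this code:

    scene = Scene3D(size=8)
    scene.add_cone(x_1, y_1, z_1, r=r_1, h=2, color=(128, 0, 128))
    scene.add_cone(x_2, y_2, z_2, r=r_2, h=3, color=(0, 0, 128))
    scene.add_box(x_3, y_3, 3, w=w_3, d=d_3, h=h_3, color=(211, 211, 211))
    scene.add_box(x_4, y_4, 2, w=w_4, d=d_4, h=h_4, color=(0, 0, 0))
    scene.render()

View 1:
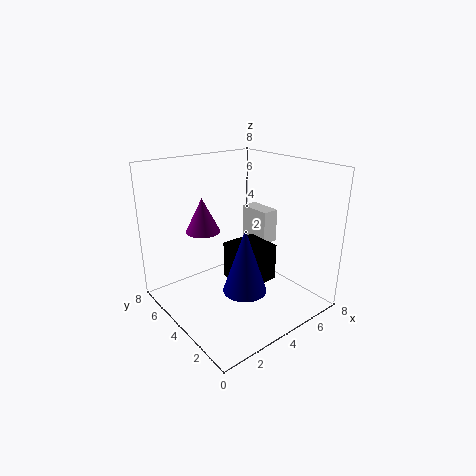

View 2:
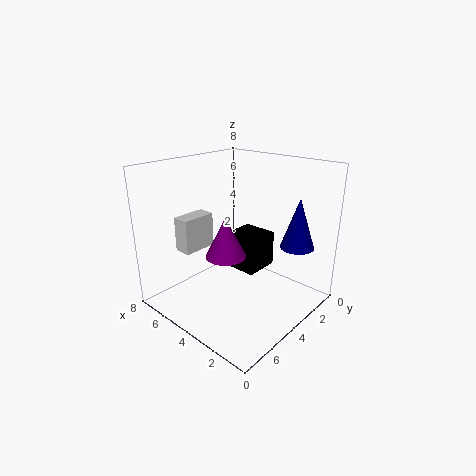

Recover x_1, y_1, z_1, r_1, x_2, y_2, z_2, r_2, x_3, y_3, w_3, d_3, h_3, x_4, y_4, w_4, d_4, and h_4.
x_1 = 3, y_1 = 6, z_1 = 4, r_1 = 1, x_2 = 2, y_2 = 1, z_2 = 3, r_2 = 1, x_3 = 6, y_3 = 4, w_3 = 1, d_3 = 2, h_3 = 2, x_4 = 3, y_4 = 2, w_4 = 2, d_4 = 2, h_4 = 2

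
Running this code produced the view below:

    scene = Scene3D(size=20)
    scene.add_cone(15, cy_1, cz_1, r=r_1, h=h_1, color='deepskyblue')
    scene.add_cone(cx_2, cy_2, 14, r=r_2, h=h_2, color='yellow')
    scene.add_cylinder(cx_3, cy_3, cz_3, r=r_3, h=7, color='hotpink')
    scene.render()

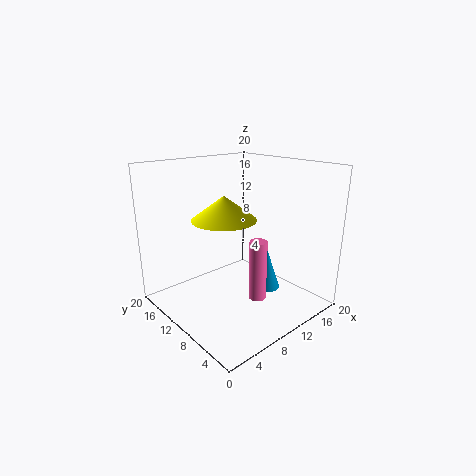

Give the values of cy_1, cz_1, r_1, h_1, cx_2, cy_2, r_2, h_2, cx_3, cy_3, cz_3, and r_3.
cy_1 = 9
cz_1 = 1
r_1 = 2
h_1 = 6
cx_2 = 6
cy_2 = 8
r_2 = 4
h_2 = 3
cx_3 = 6
cy_3 = 2
cz_3 = 6
r_3 = 1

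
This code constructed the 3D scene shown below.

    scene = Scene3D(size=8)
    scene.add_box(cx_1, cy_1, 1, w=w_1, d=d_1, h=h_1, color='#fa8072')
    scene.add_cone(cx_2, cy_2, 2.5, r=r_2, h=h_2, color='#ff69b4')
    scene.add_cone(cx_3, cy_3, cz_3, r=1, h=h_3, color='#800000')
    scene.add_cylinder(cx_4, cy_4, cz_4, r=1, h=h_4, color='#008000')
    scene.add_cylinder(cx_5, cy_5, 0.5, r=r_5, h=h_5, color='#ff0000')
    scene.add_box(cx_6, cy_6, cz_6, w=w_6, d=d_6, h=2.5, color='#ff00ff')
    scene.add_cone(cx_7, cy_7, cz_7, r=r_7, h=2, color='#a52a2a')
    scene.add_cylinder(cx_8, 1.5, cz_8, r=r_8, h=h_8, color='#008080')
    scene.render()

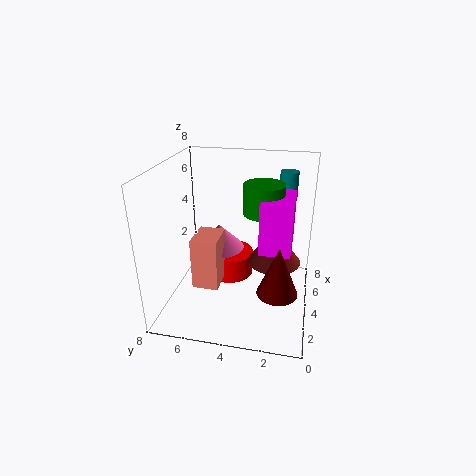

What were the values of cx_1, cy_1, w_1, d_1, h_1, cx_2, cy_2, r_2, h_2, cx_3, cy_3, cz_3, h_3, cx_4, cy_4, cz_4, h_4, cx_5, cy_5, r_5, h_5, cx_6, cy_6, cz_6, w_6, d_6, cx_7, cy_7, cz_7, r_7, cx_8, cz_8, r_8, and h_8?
cx_1 = 3; cy_1 = 5; w_1 = 2; d_1 = 1.5; h_1 = 3; cx_2 = 5.5; cy_2 = 5.5; r_2 = 1.5; h_2 = 1.5; cx_3 = 1.5; cy_3 = 1.5; cz_3 = 2.5; h_3 = 2.5; cx_4 = 3; cy_4 = 2.5; cz_4 = 6; h_4 = 1.5; cx_5 = 6; cy_5 = 5; r_5 = 1.5; h_5 = 1.5; cx_6 = 1.5; cy_6 = 1; cz_6 = 4.5; w_6 = 2.5; d_6 = 1.5; cx_7 = 4.5; cy_7 = 2; cz_7 = 2.5; r_7 = 1.5; cx_8 = 5.5; cz_8 = 6; r_8 = 0.5; h_8 = 1.5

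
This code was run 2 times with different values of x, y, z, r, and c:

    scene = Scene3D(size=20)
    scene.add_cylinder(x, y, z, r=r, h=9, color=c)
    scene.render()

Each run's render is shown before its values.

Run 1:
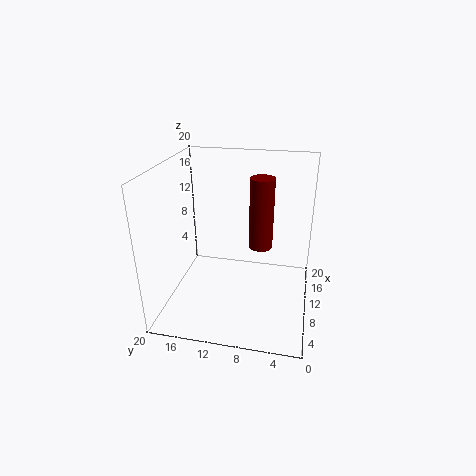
x = 7.5; y = 6.5; z = 10.5; r = 1.5; c = 'maroon'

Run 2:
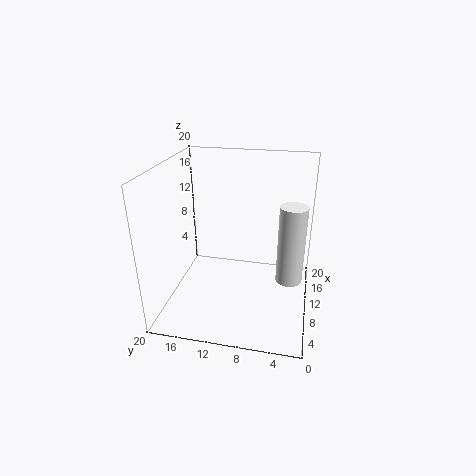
x = 3; y = 2.5; z = 9; r = 1.5; c = 'white'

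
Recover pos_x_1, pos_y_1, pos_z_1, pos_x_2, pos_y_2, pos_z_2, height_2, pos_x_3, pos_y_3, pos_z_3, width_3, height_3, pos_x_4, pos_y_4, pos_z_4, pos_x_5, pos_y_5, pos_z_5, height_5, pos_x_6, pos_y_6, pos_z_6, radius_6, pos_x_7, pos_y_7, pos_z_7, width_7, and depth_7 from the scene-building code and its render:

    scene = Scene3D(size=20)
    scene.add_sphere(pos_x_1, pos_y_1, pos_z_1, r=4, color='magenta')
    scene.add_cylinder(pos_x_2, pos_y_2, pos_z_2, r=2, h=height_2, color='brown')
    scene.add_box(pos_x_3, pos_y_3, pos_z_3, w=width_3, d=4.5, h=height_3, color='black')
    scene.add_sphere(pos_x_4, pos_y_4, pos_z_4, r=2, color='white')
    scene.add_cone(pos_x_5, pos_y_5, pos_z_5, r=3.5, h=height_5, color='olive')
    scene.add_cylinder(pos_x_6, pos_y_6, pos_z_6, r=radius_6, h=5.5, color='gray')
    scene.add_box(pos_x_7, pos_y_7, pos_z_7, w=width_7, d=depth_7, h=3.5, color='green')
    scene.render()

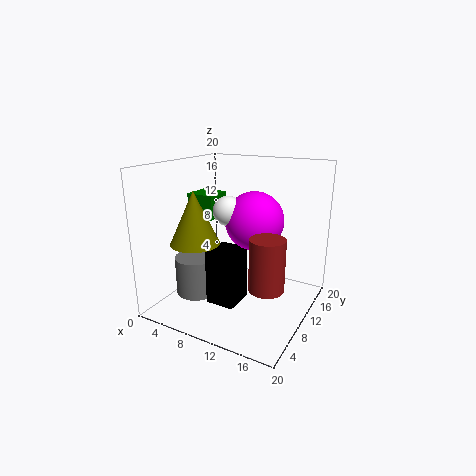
pos_x_1 = 12; pos_y_1 = 11; pos_z_1 = 12.5; pos_x_2 = 17.5; pos_y_2 = 3; pos_z_2 = 7.5; height_2 = 6; pos_x_3 = 7.5; pos_y_3 = 5.5; pos_z_3 = 1.5; width_3 = 4; height_3 = 7.5; pos_x_4 = 9; pos_y_4 = 9; pos_z_4 = 14; pos_x_5 = 4.5; pos_y_5 = 7.5; pos_z_5 = 9; height_5 = 7.5; pos_x_6 = 4.5; pos_y_6 = 7.5; pos_z_6 = 1.5; radius_6 = 3; pos_x_7 = 2; pos_y_7 = 9.5; pos_z_7 = 12; width_7 = 4; depth_7 = 4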